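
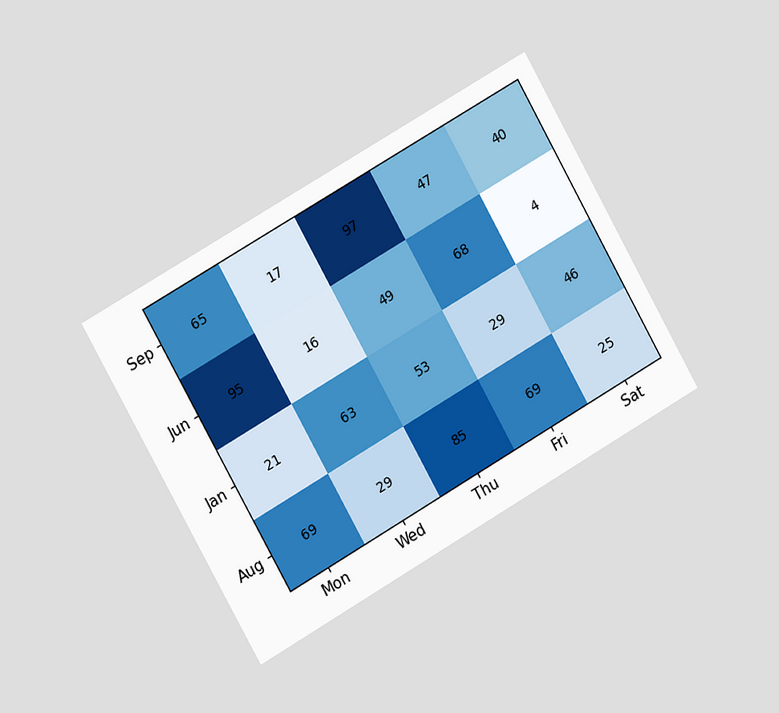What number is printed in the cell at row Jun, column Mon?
95

The chart is tilted about 30° counter-clockwise and viewed slightly from the left. The (Jun, Mon) cell reads 95.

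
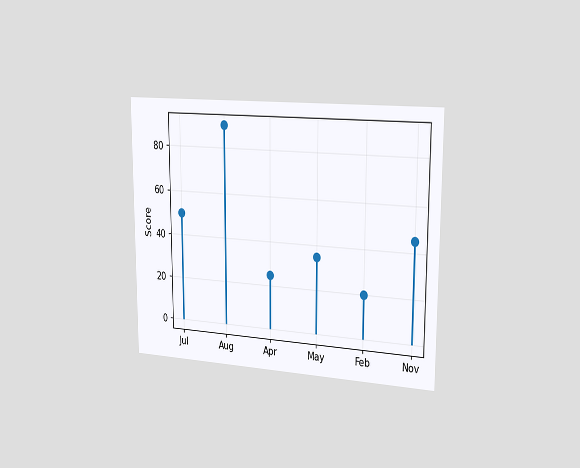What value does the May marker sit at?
The chart is viewed slightly from the right. The May marker sits at 35.

35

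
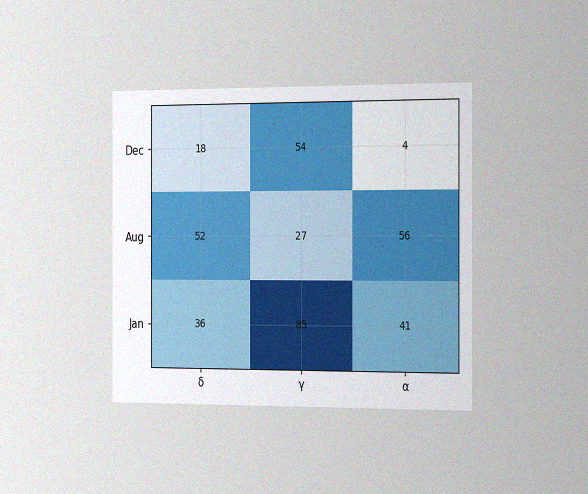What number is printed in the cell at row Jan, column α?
The chart is viewed slightly from the right, with some photo noise. The (Jan, α) cell reads 41.

41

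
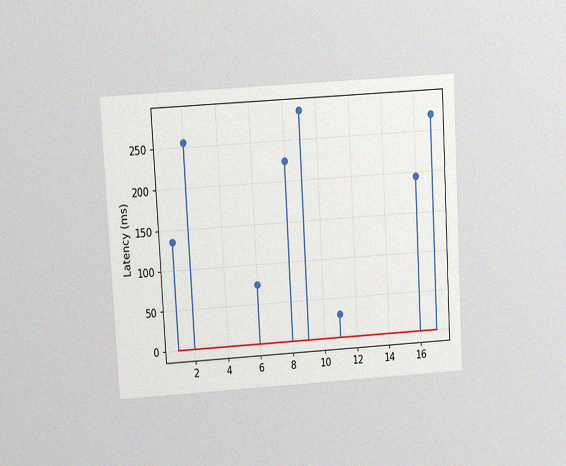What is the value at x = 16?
The chart is tilted about 3° counter-clockwise and viewed at a slight angle, with some photo noise. The stem at x=16 reaches 195ms.

195ms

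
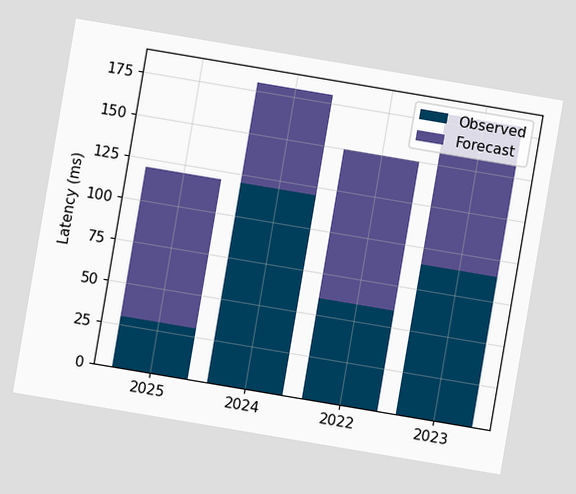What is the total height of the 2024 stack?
The chart is tilted about 10° clockwise. The 2024 stack's top reaches 180ms on the y-axis.

180ms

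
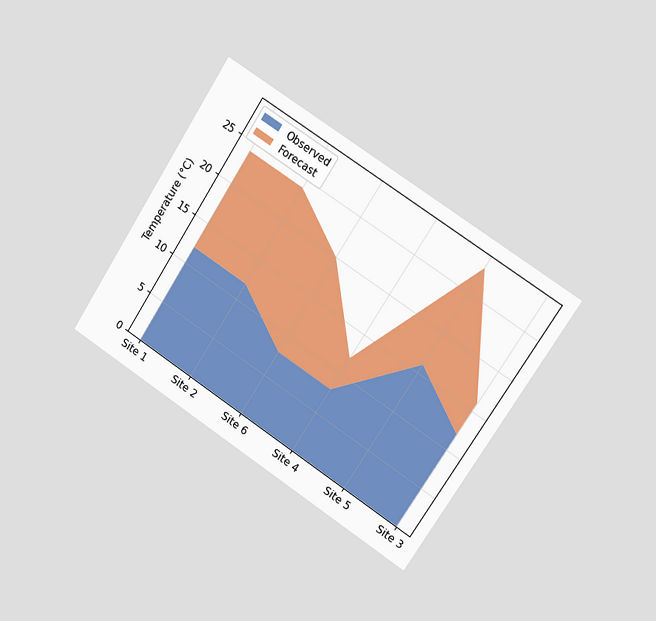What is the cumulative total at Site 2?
The chart is tilted about 33° clockwise and viewed slightly from the right. The stacked total at Site 2 reaches 24°C.

24°C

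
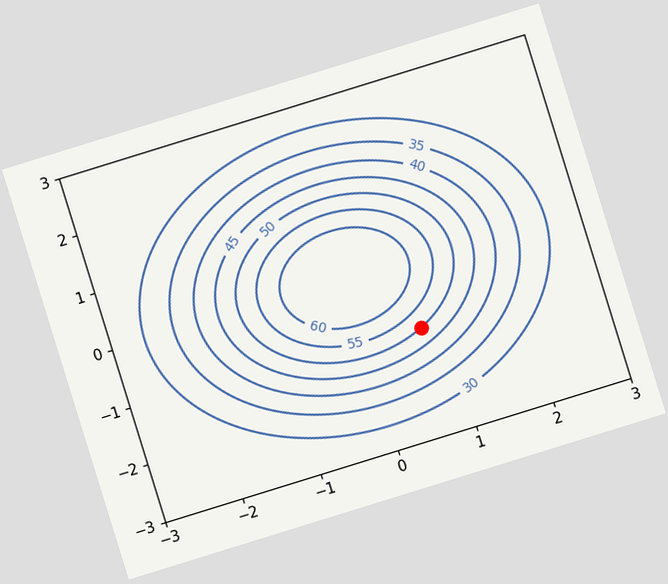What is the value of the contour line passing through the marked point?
The chart is tilted about 17° counter-clockwise. The marked point sits on the contour labelled 50.

50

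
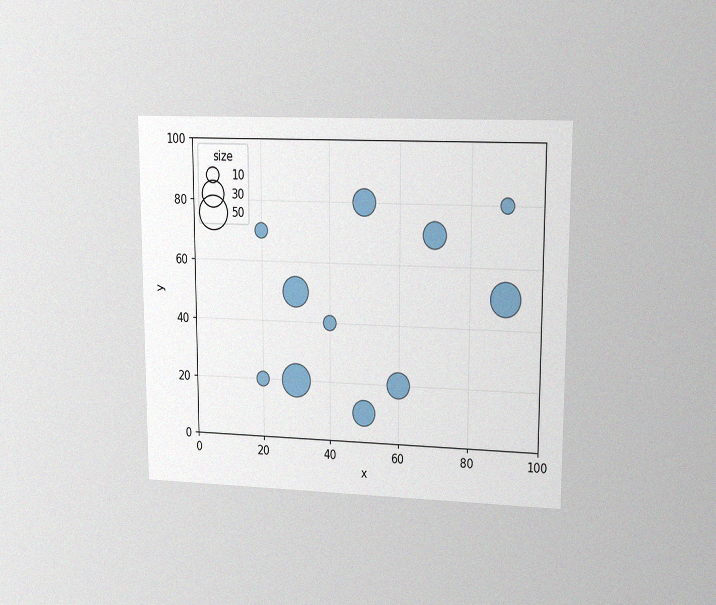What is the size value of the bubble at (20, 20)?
The chart is viewed at a slight angle, with some photo noise. Matching the bubble at (20, 20) against the size legend gives 10.

10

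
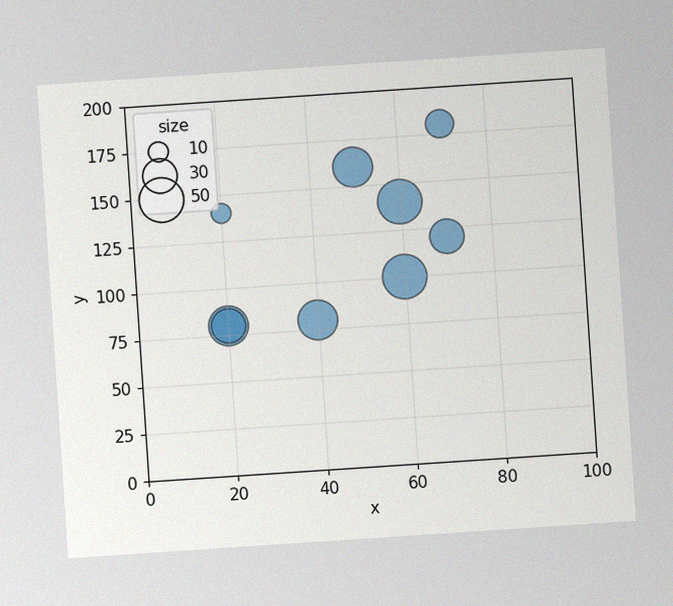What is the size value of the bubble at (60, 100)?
50

The chart is tilted about 4° counter-clockwise, with some photo noise. Matching the bubble at (60, 100) against the size legend gives 50.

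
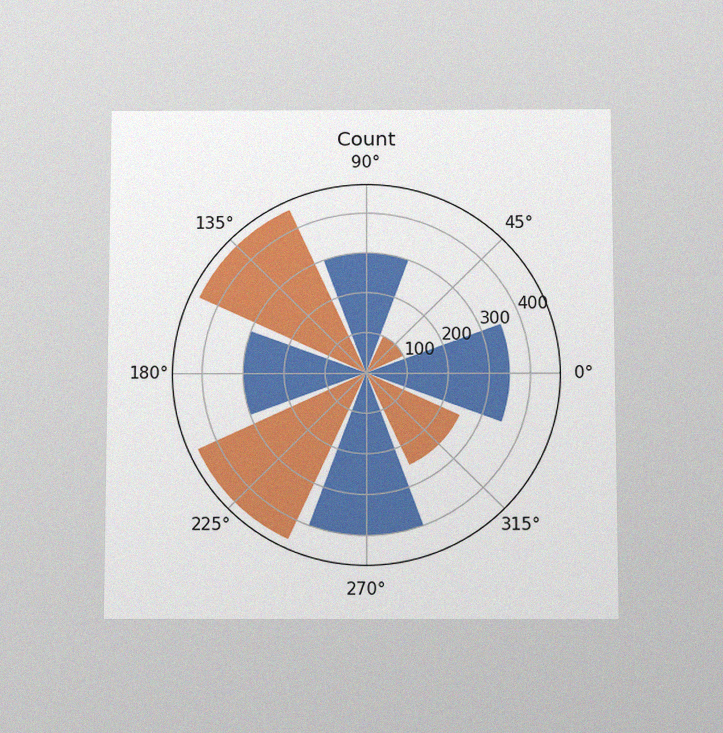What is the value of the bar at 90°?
300

The chart is viewed slightly from below, with some photo noise. The bar at 90° reaches 300 on the radial axis.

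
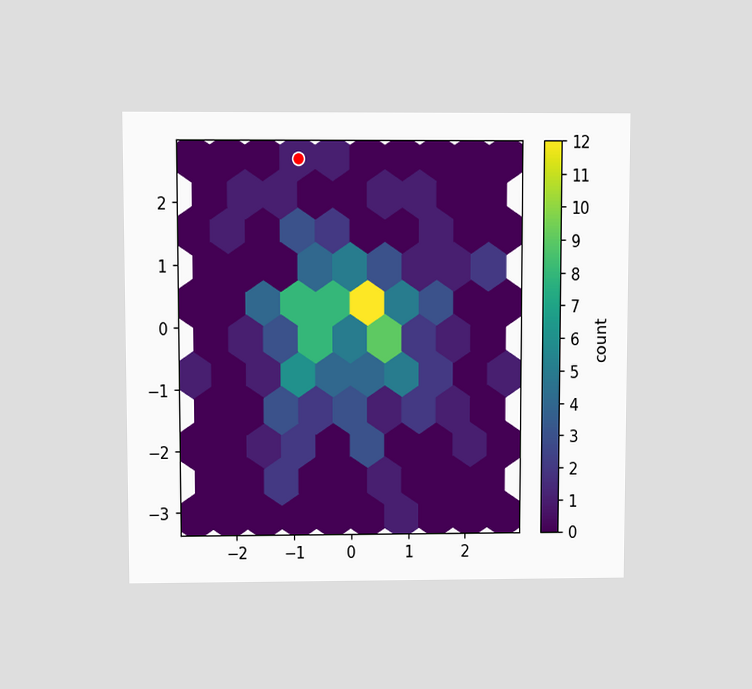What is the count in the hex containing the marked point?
1

The chart is viewed slightly from above. The marked hex reads 1 on the colorbar.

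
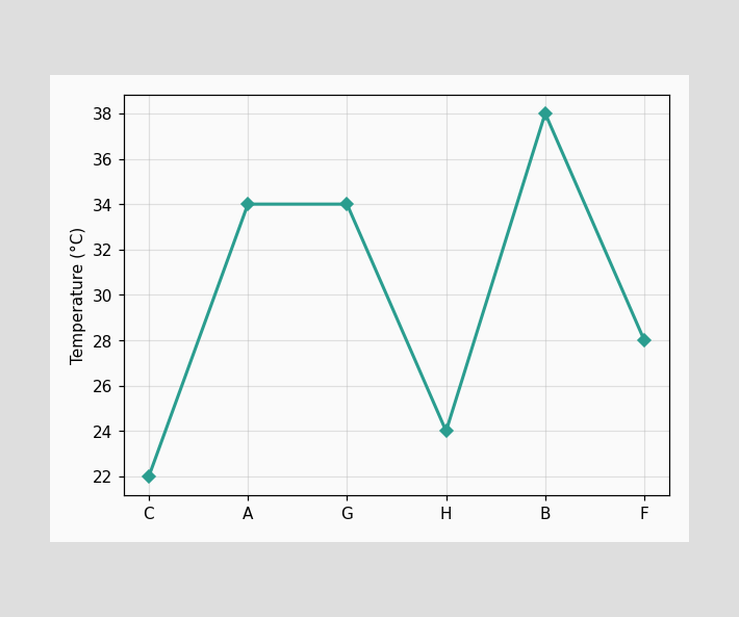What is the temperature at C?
22°C

At C, the line is at 22°C.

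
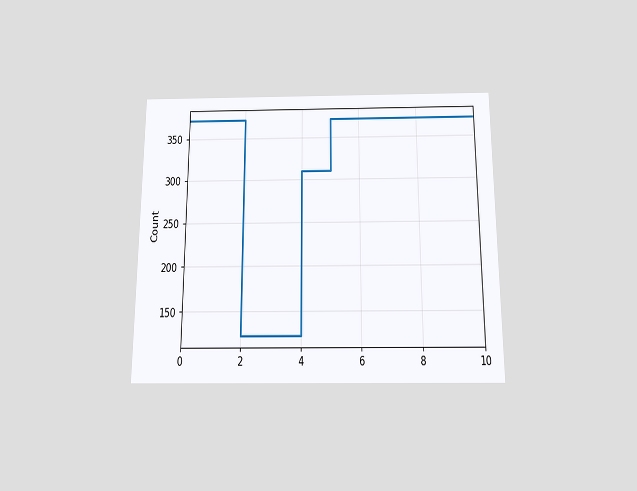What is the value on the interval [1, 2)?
The chart is viewed slightly from below. On [1, 2) the step sits at 372.

372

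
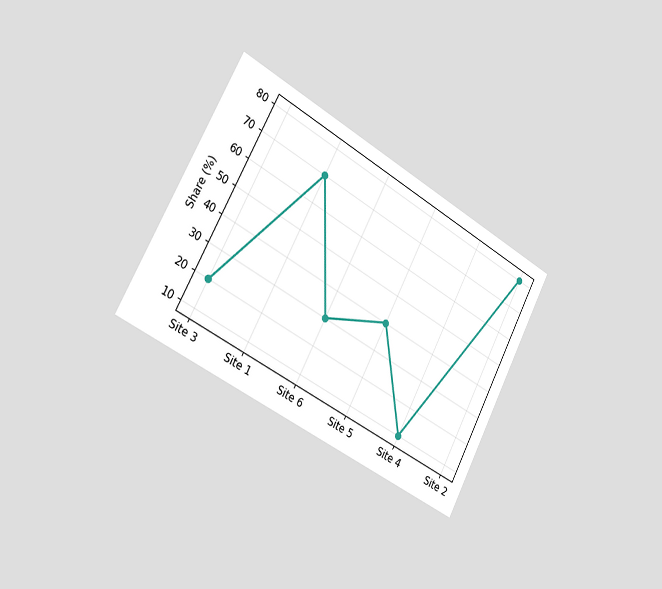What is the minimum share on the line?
The chart is tilted about 28° clockwise and viewed slightly from the left. The lowest point is at Site 4, and reading across to the y-axis gives 10%.

10%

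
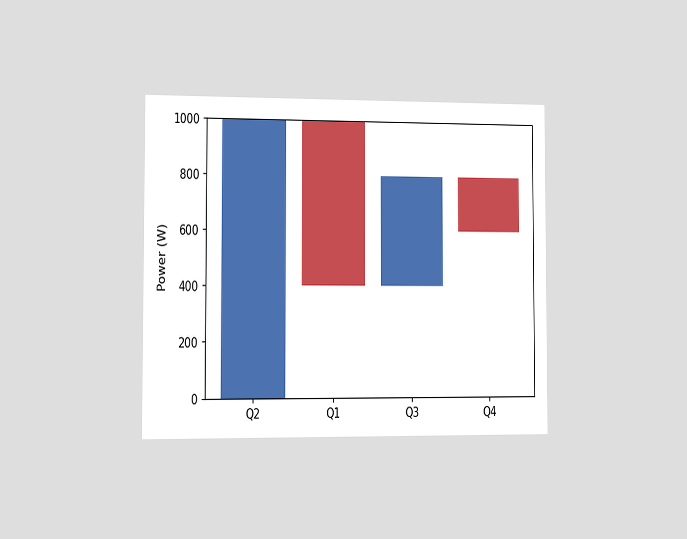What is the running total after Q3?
800W

The chart is viewed slightly from the left. After Q3 the running total reaches 800W.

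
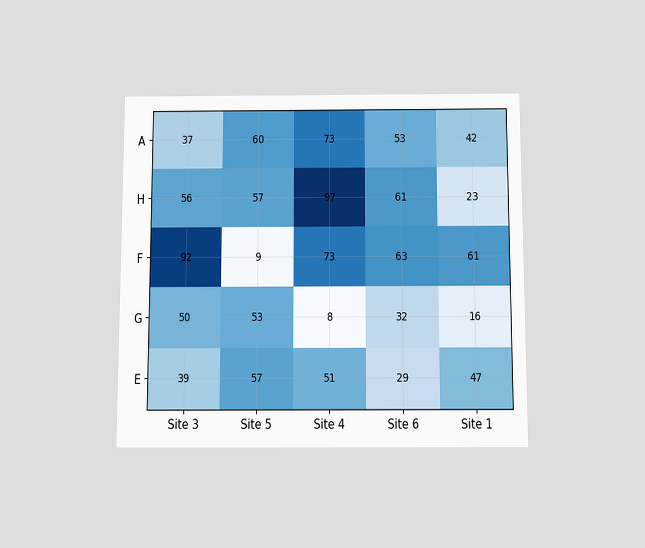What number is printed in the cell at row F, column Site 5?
The chart is viewed slightly from below. The (F, Site 5) cell reads 9.

9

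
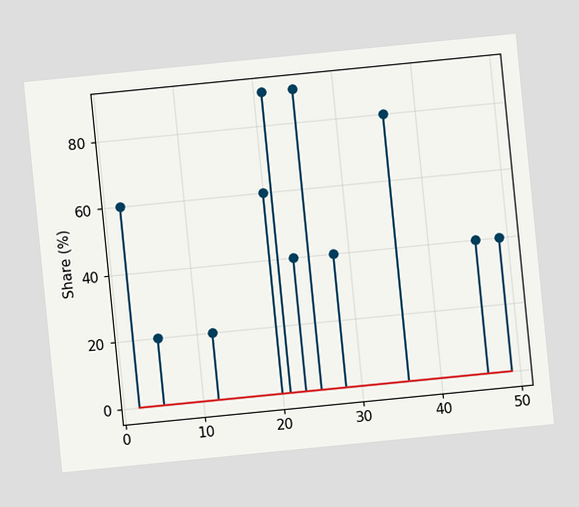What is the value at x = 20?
The chart is tilted about 6° counter-clockwise. The stem at x=20 reaches 60%.

60%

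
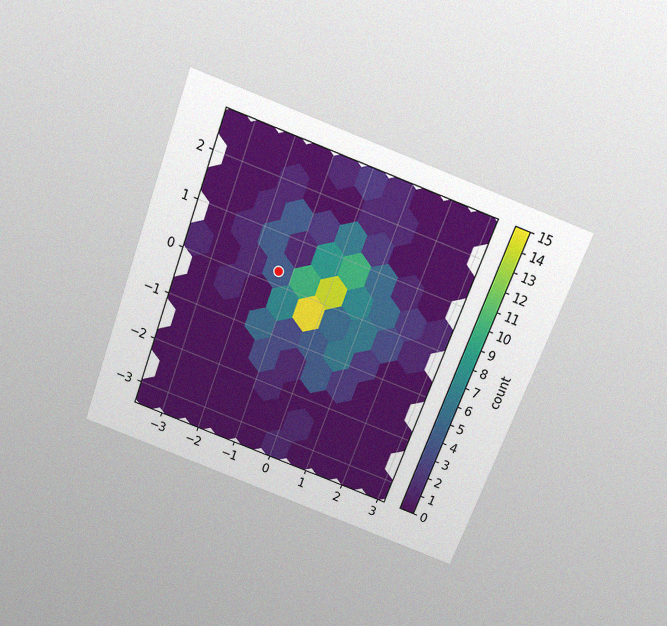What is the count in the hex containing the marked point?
4

The chart is tilted about 21° clockwise and viewed slightly from above, with some photo noise. The marked hex reads 4 on the colorbar.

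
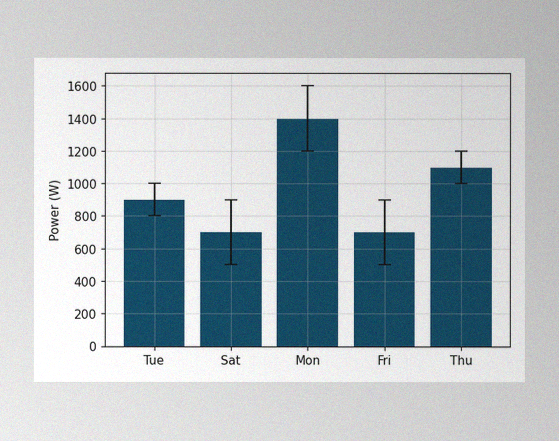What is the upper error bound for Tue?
1000W

The image has some photo noise and uneven lighting. The Tue bar's upper whisker reaches 1000W.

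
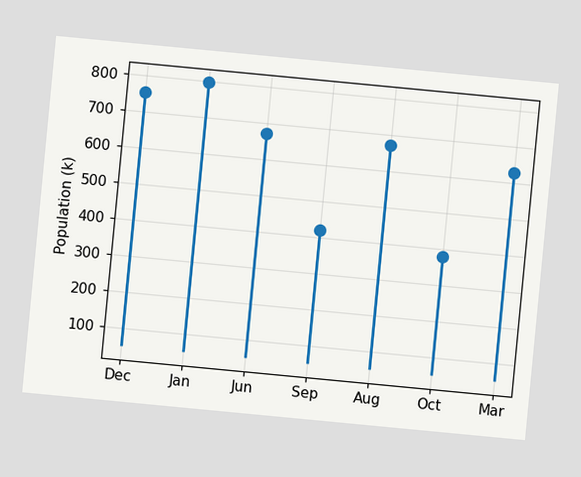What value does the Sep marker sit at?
The chart is tilted about 5° clockwise. The Sep marker sits at 420k.

420k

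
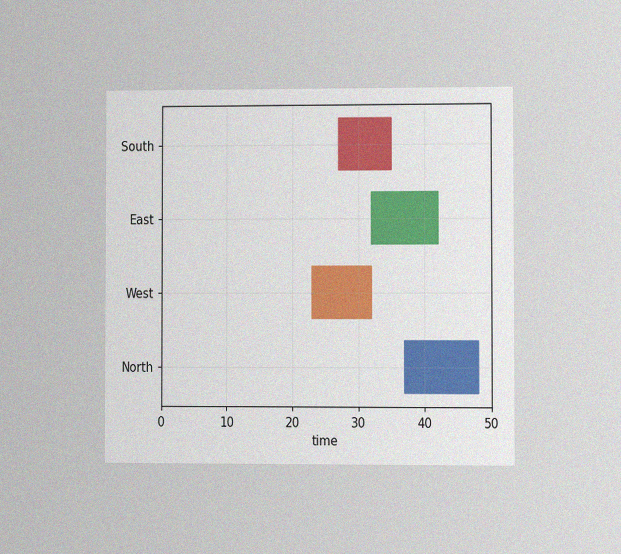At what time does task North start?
37

The chart is viewed at a slight angle, with some photo noise. The North bar begins at t=37.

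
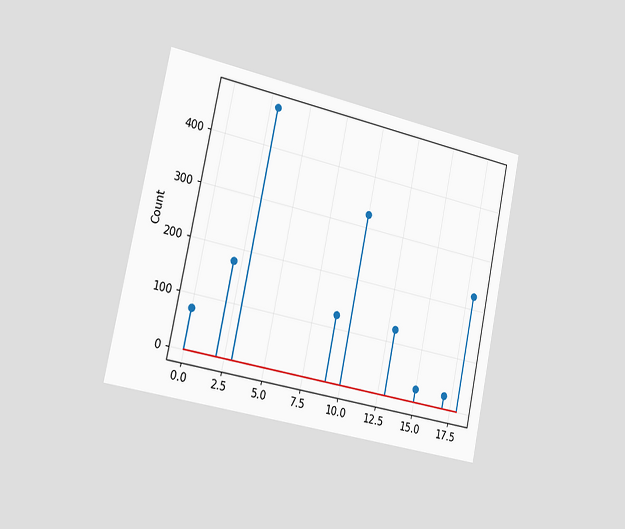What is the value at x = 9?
125

The chart is tilted about 12° clockwise and viewed slightly from the left. The stem at x=9 reaches 125.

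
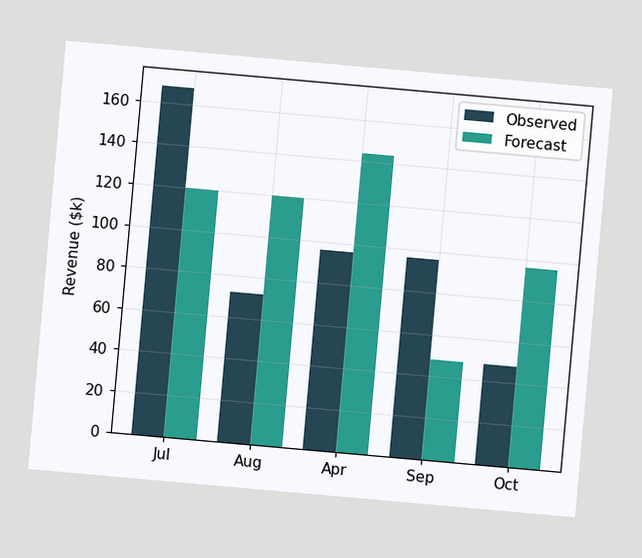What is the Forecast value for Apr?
The chart is tilted about 5° clockwise. The Forecast bar at Apr reaches $144k on the y-axis.

$144k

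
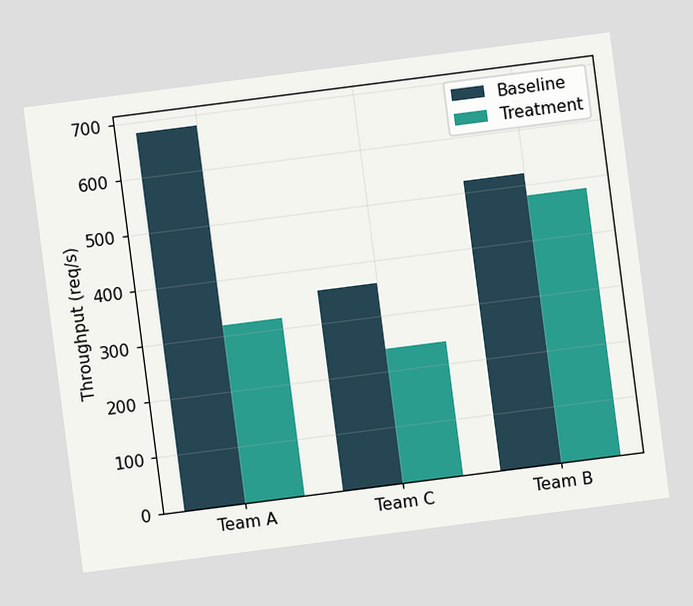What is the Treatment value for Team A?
The chart is tilted about 7° counter-clockwise. The Treatment bar at Team A reaches 320req/s on the y-axis.

320req/s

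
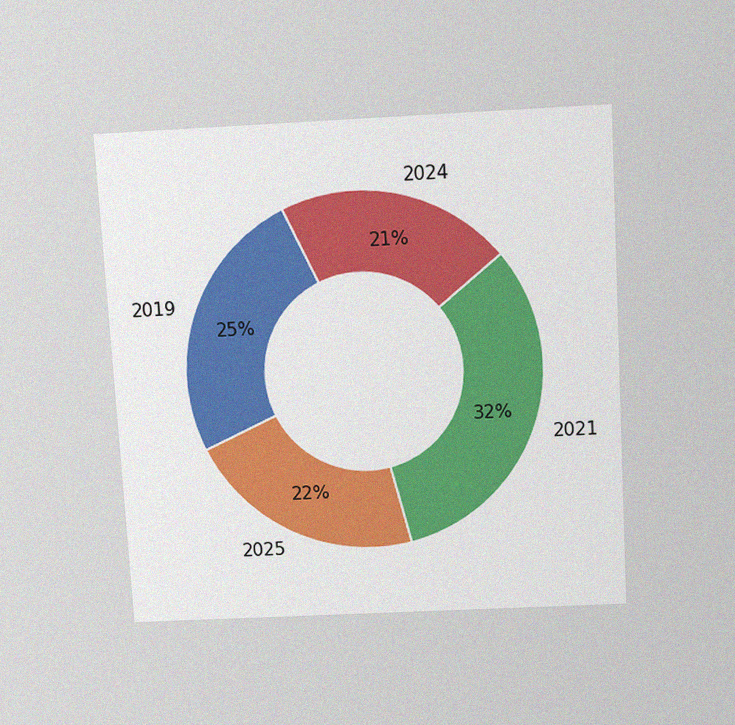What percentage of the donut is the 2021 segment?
The chart is tilted about 3° counter-clockwise and viewed slightly from above, with some photo noise. The 2021 segment takes up 32% of the ring.

32%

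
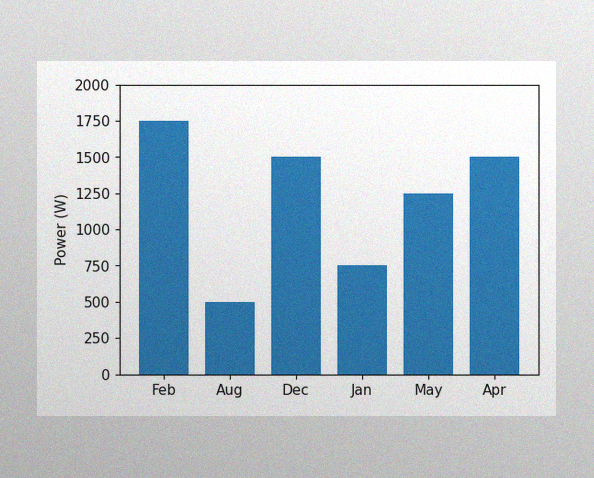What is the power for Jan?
750W

The image has some photo noise and uneven lighting. Reading along the chart's y-axis, the Jan bar reaches 750W.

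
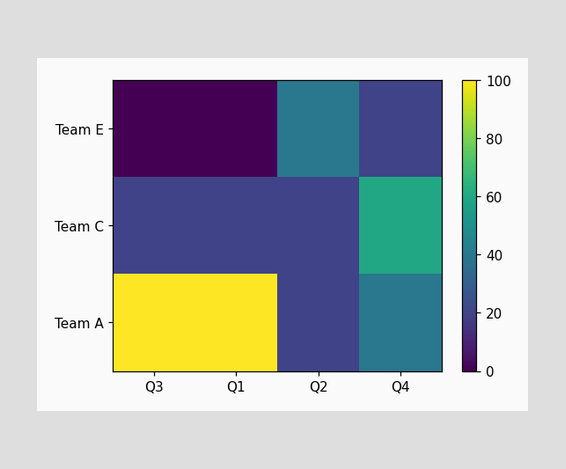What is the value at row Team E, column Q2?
40

Matching cell (Team E, Q2) against the colorbar gives 40.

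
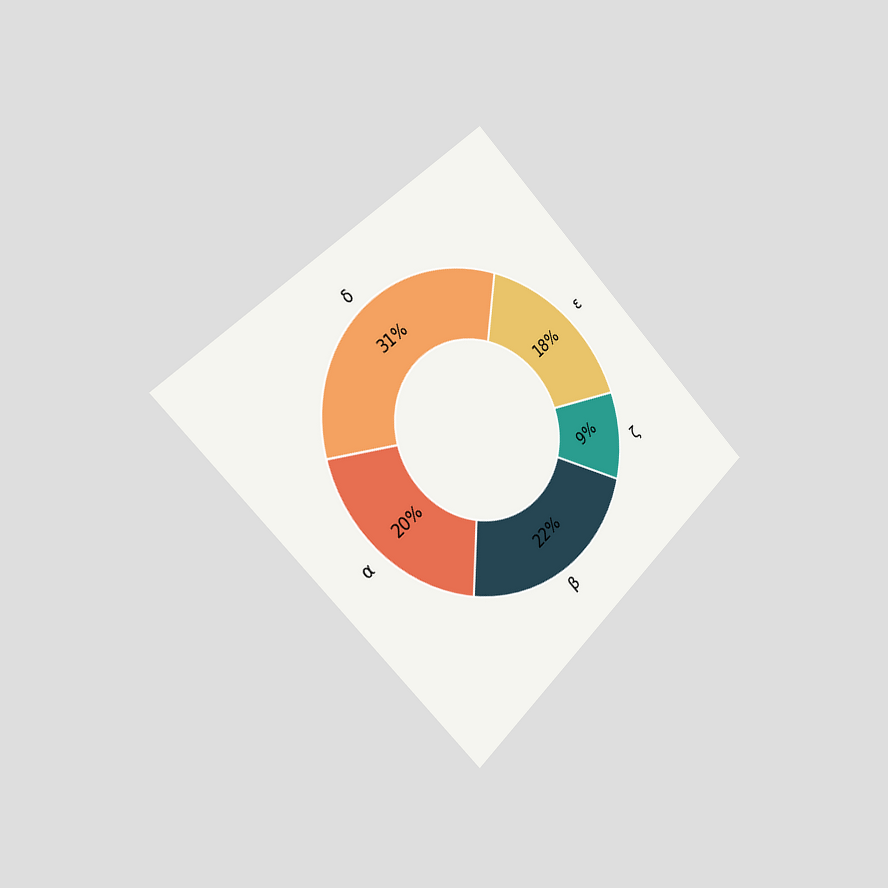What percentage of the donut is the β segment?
22%

The chart is tilted about 45° counter-clockwise and viewed slightly from the left. The β segment takes up 22% of the ring.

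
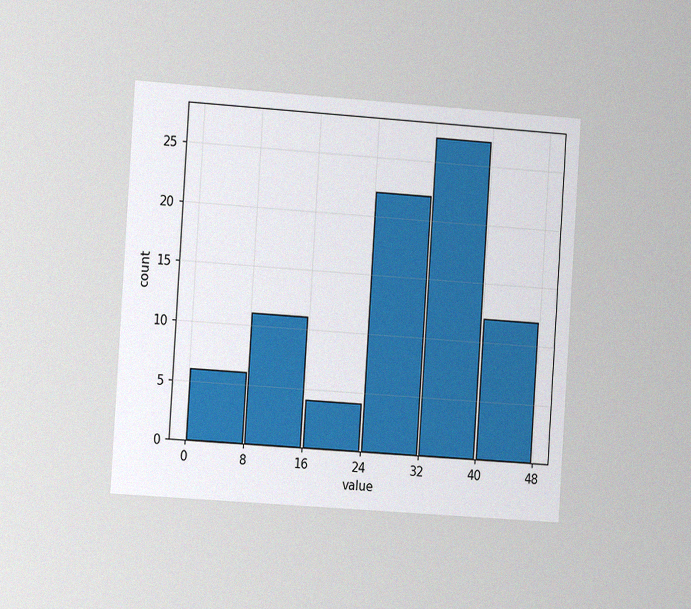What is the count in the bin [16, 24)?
The chart is tilted about 4° clockwise and viewed slightly from the left, with some photo noise. The [16, 24) bin has height 4.

4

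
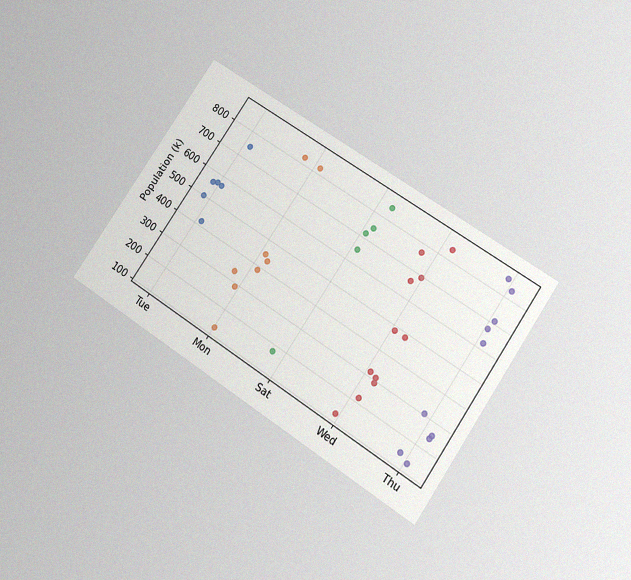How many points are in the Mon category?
The chart is tilted about 34° clockwise and viewed slightly from below, with some photo noise. Counting the markers in the Mon column gives 8.

8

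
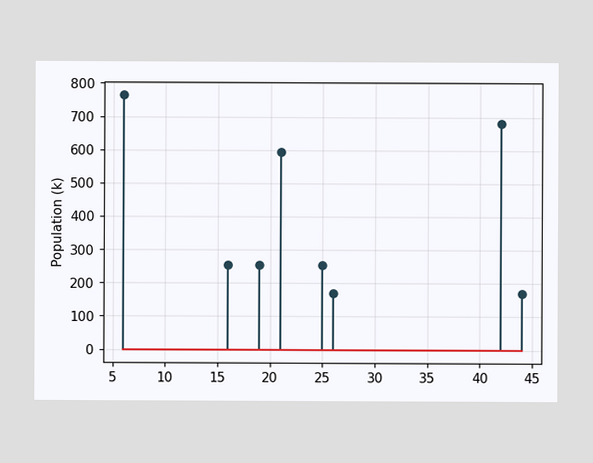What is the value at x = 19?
255k

The stem at x=19 reaches 255k.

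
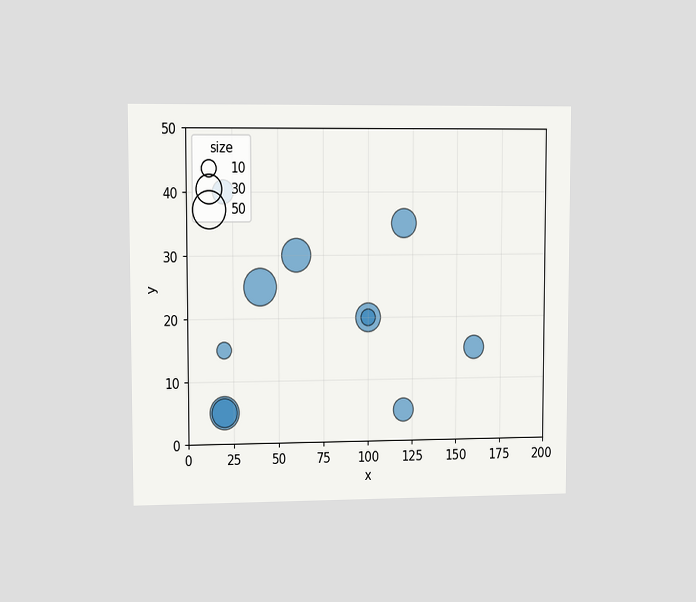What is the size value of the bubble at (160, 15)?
20

The chart is viewed at a slight angle. Matching the bubble at (160, 15) against the size legend gives 20.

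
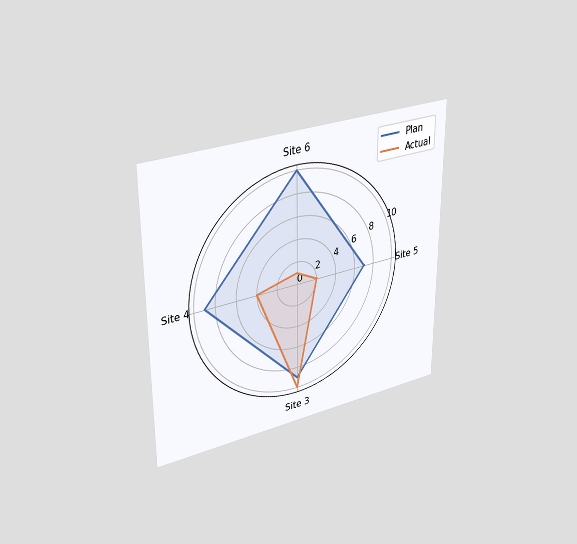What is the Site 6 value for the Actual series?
The chart is viewed at a slight angle. On the Site 6 axis, Actual reaches 1.

1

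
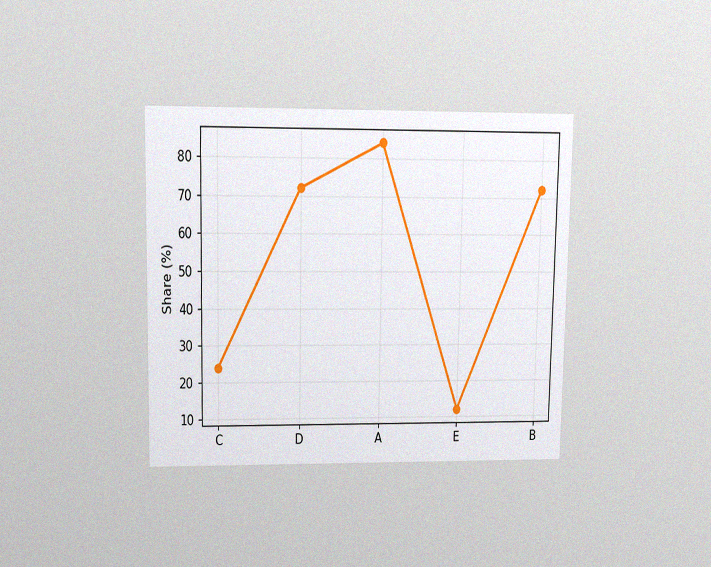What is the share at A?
The chart is viewed at a slight angle, with some photo noise. At A, the line is at 84%.

84%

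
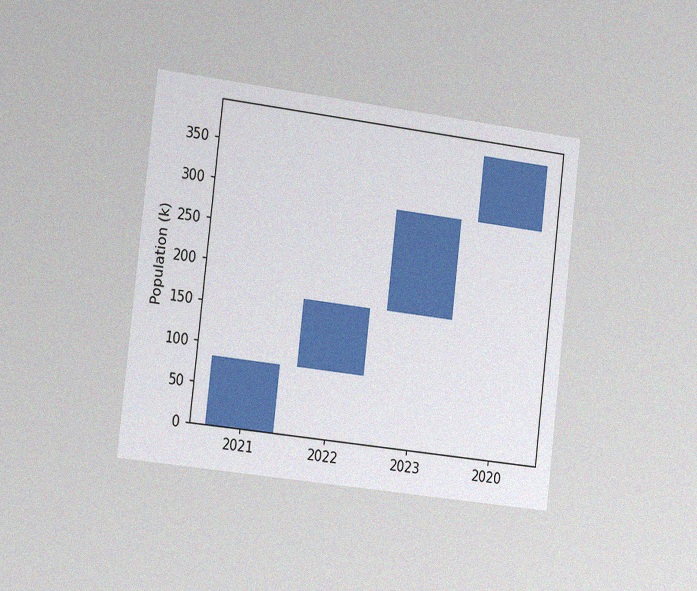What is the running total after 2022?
The chart is tilted about 7° clockwise and viewed slightly from the left, with some photo noise. After 2022 the running total reaches 168k.

168k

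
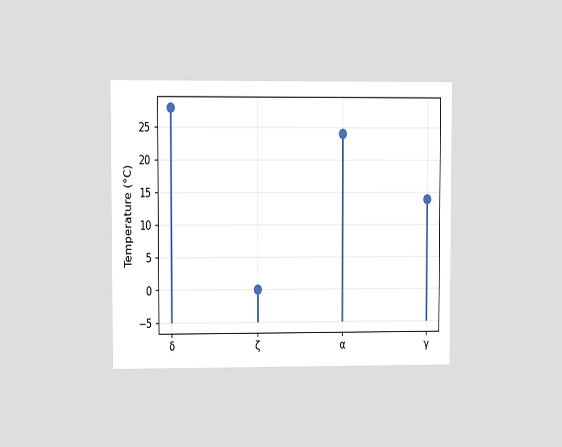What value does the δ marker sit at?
The chart is viewed at a slight angle. The δ marker sits at 28°C.

28°C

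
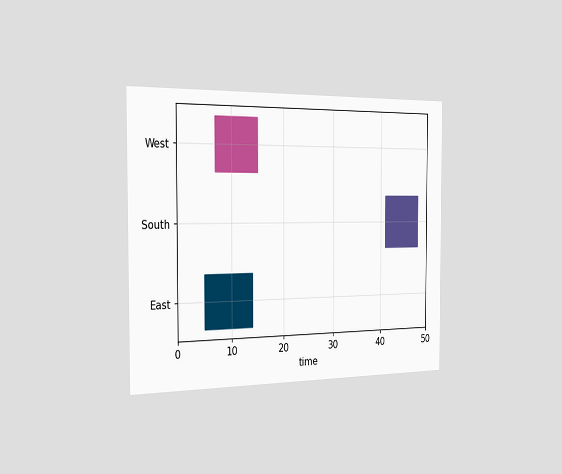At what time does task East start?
The chart is viewed slightly from the left. The East bar begins at t=5.

5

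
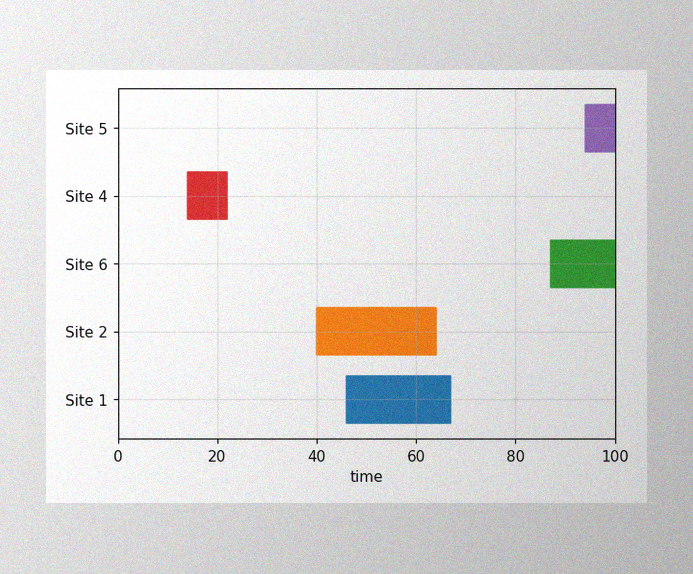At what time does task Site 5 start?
The image has some photo noise and uneven lighting. The Site 5 bar begins at t=94.

94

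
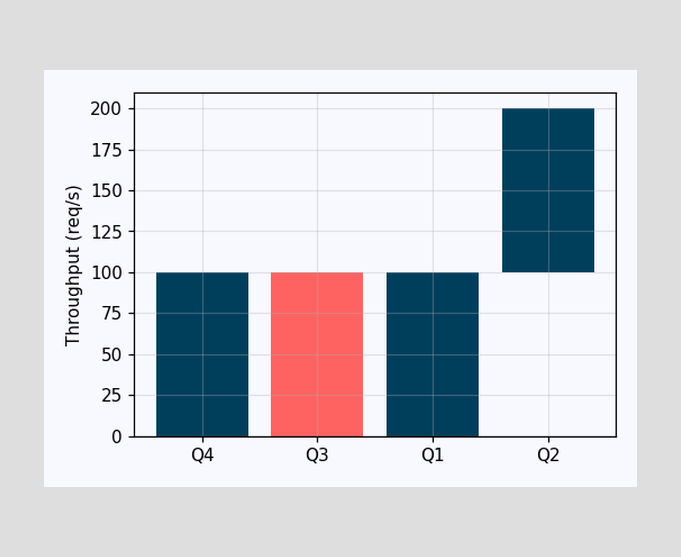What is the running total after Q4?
100req/s

After Q4 the running total reaches 100req/s.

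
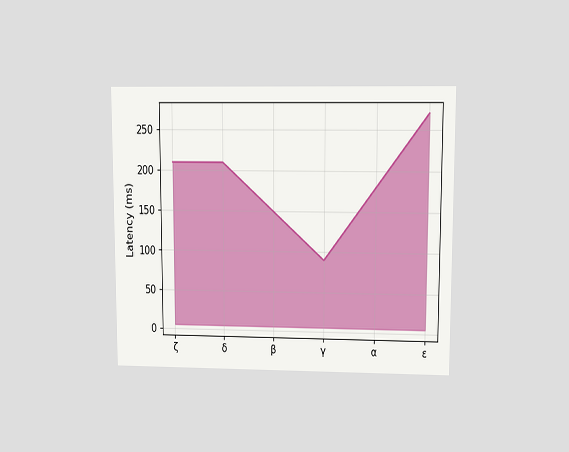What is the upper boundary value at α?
The chart is viewed at a slight angle. At α the upper boundary is at 180ms.

180ms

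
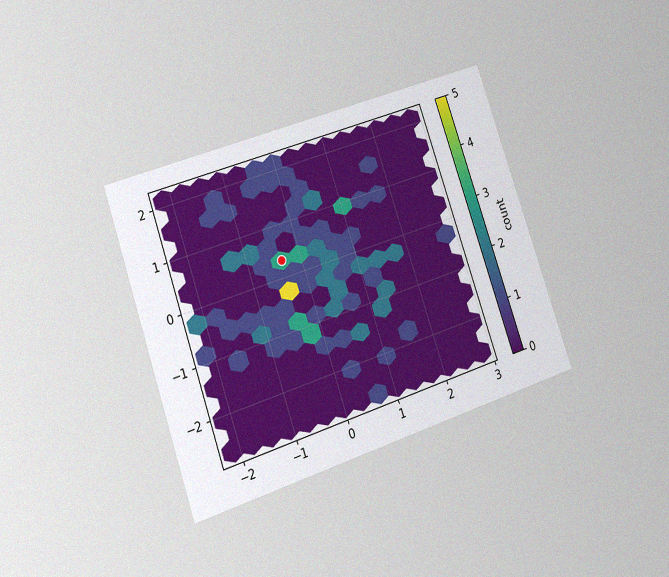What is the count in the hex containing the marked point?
The chart is tilted about 19° counter-clockwise and viewed at a slight angle, with some photo noise. The marked hex reads 3 on the colorbar.

3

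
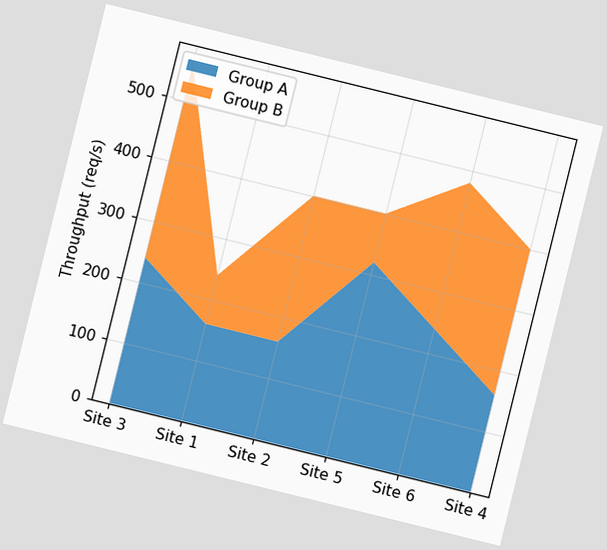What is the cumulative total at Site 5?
The chart is tilted about 14° clockwise. The stacked total at Site 5 reaches 400req/s.

400req/s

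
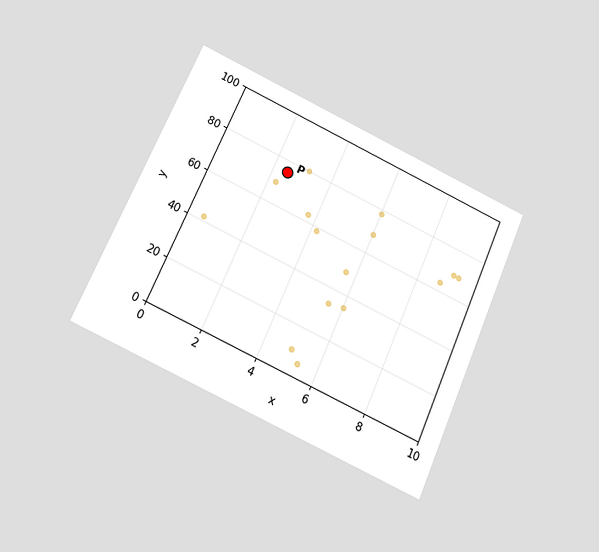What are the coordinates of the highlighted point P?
The chart is tilted about 24° clockwise and viewed slightly from below. Following the gridlines from P to each axis, P sits at (2.5, 75).

(2.5, 75)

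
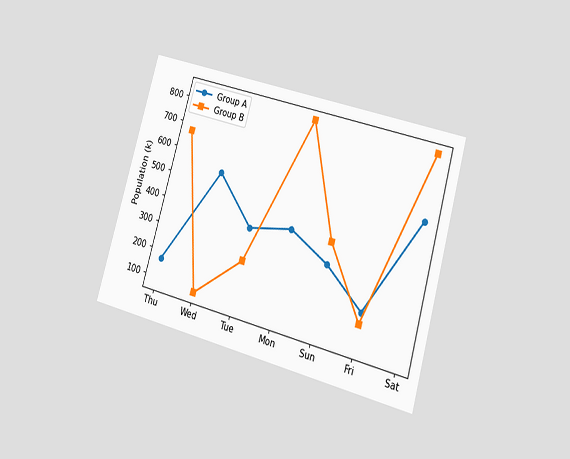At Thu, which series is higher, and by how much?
The chart is tilted about 16° clockwise and viewed at a slight angle. At Thu, Group B sits above the other line by 504k.

Group B, by 504k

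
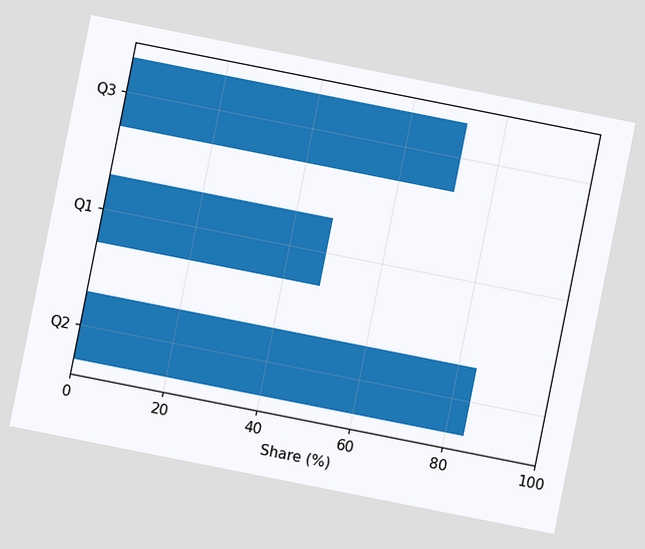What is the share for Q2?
The chart is tilted about 11° clockwise. Reading along the chart's x-axis, the Q2 bar reaches 84%.

84%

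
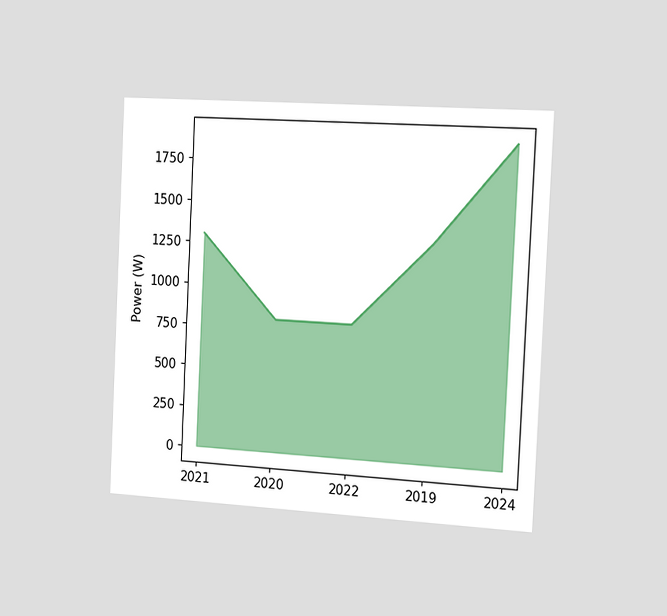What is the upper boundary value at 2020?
The chart is tilted about 3° clockwise and viewed slightly from the right. At 2020 the upper boundary is at 800W.

800W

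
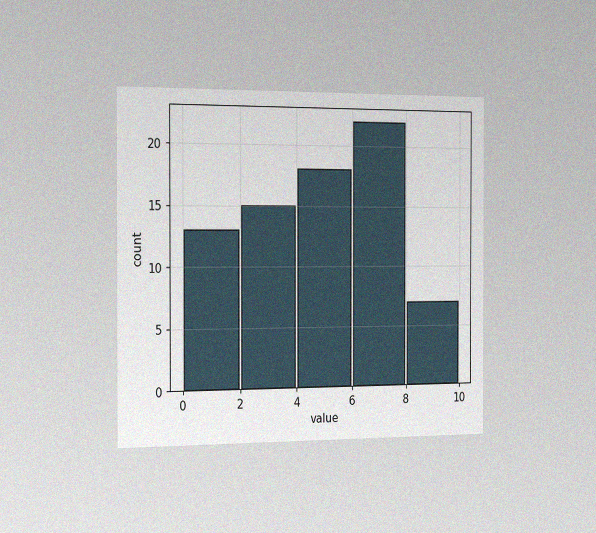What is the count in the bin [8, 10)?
7

The chart is viewed slightly from the left, with some photo noise. The [8, 10) bin has height 7.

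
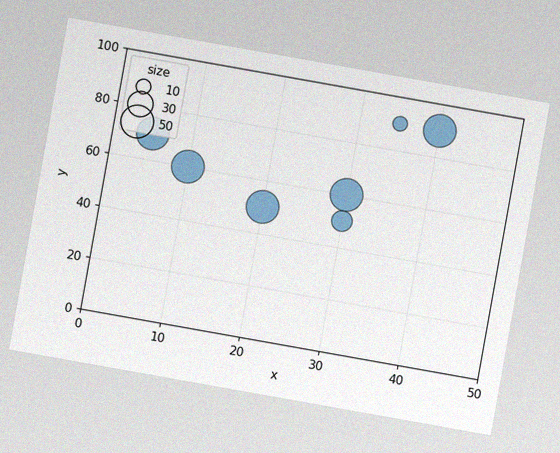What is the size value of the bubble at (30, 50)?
20

The chart is tilted about 10° clockwise, with some photo noise. Matching the bubble at (30, 50) against the size legend gives 20.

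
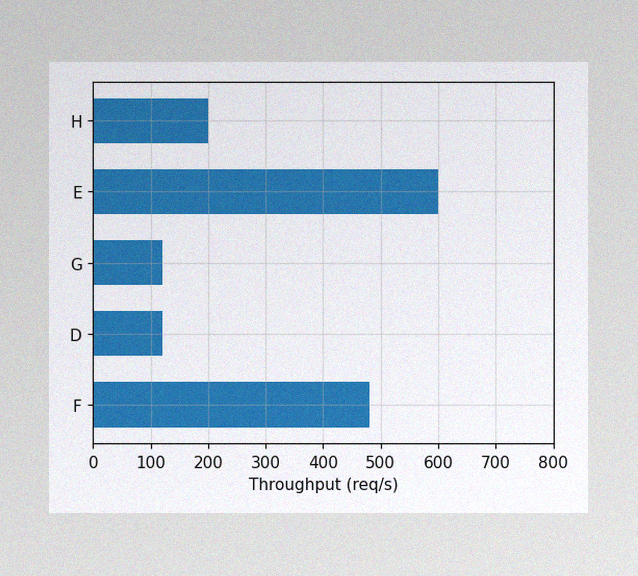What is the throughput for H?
200req/s

The image has some photo noise and uneven lighting. Reading along the chart's x-axis, the H bar reaches 200req/s.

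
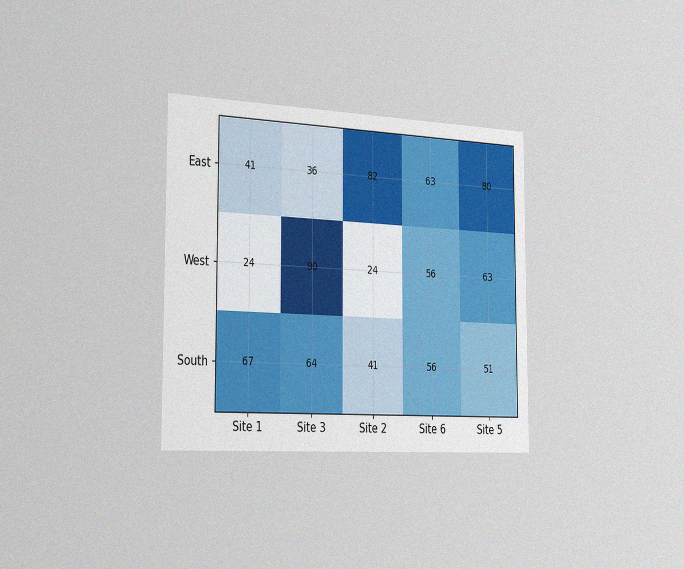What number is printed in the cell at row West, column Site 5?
The chart is viewed slightly from the left, with some photo noise. The (West, Site 5) cell reads 63.

63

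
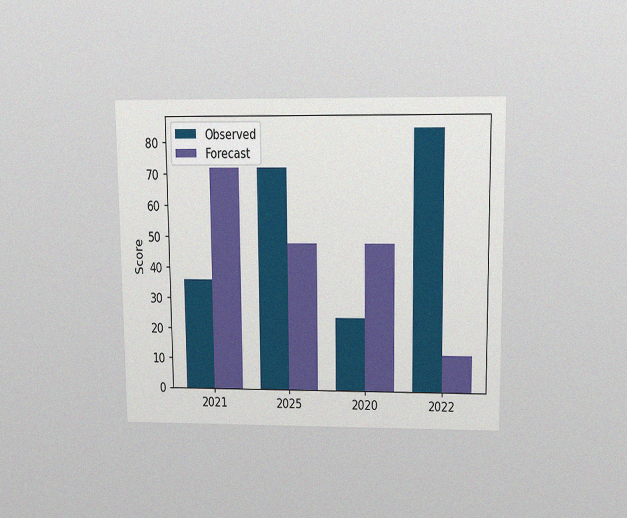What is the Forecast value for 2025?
The chart is viewed slightly from above, with some photo noise. The Forecast bar at 2025 reaches 48 on the y-axis.

48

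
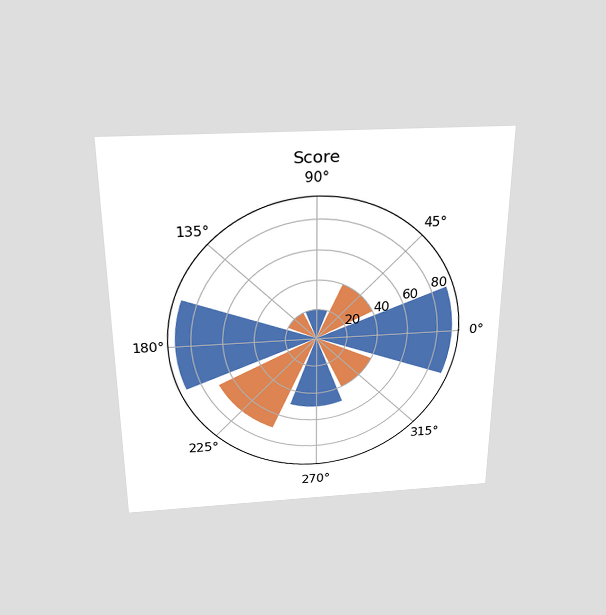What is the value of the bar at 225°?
The chart is viewed slightly from above. The bar at 225° reaches 70 on the radial axis.

70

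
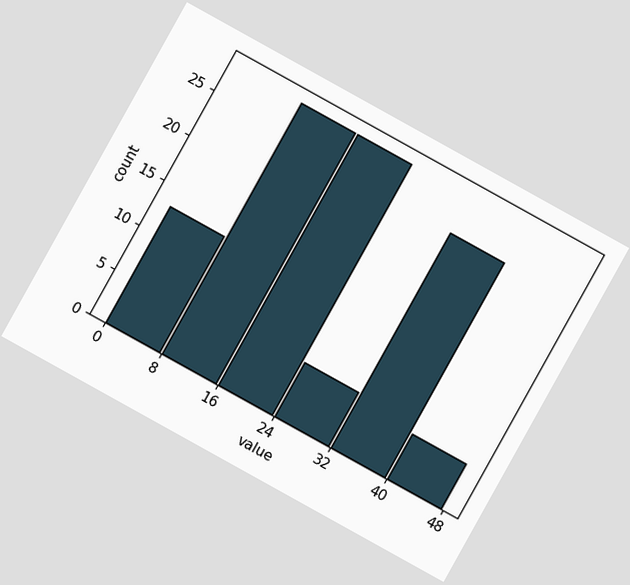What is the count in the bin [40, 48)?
5

The chart is tilted about 29° clockwise. The [40, 48) bin has height 5.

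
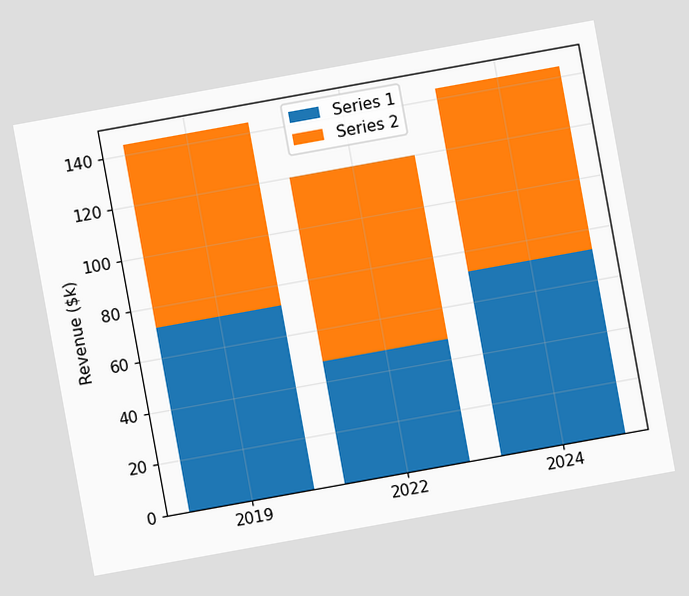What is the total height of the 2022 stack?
The chart is tilted about 10° counter-clockwise. The 2022 stack's top reaches $120k on the y-axis.

$120k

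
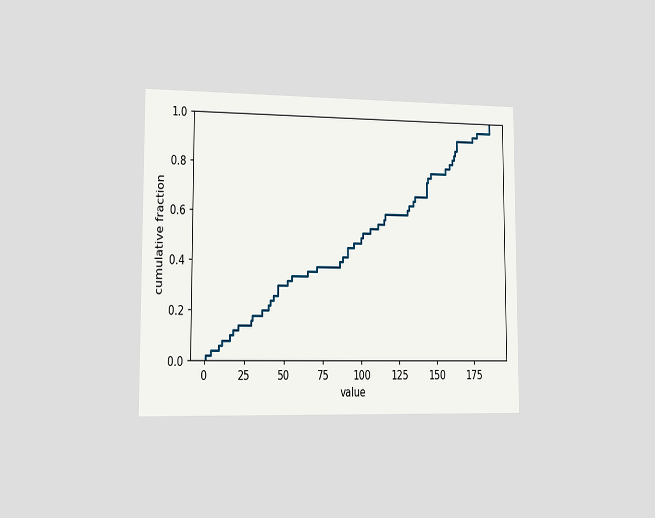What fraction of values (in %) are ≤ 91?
46%

The chart is viewed slightly from the left. At x=91 the ECDF step is at 46%.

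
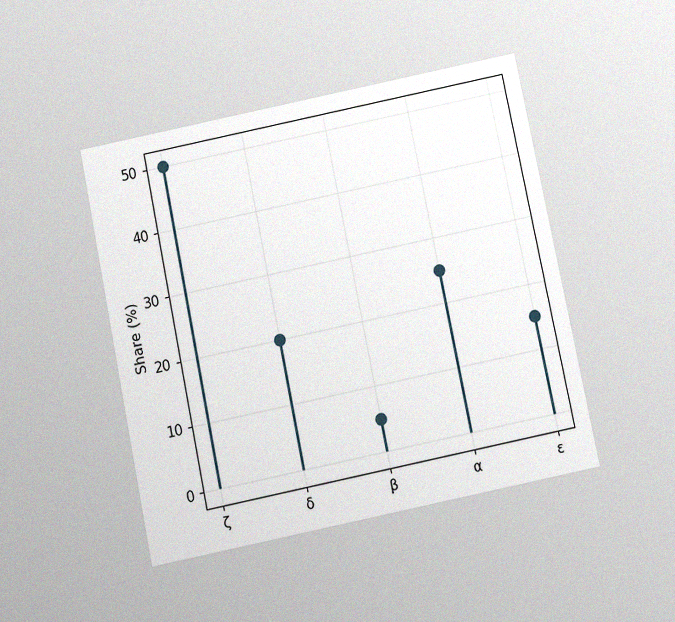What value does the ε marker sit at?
15%

The chart is tilted about 12° counter-clockwise and viewed at a slight angle, with some photo noise. The ε marker sits at 15%.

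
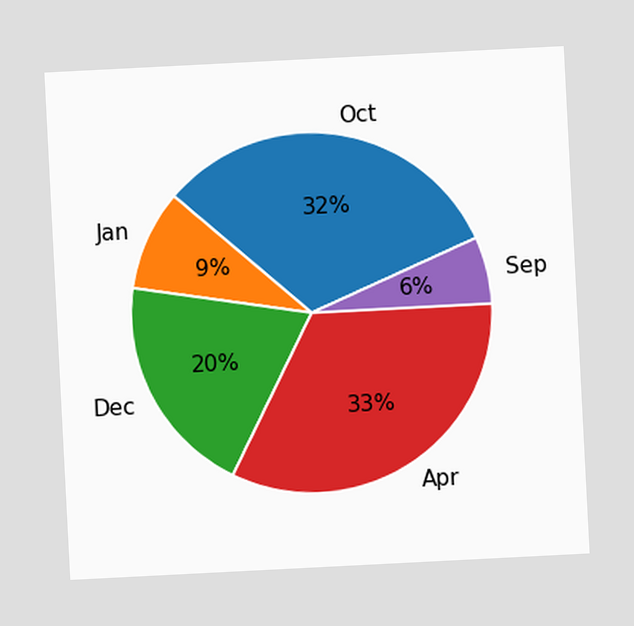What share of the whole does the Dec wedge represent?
The chart is tilted about 3° counter-clockwise. The Dec slice takes up 20% of the pie.

20%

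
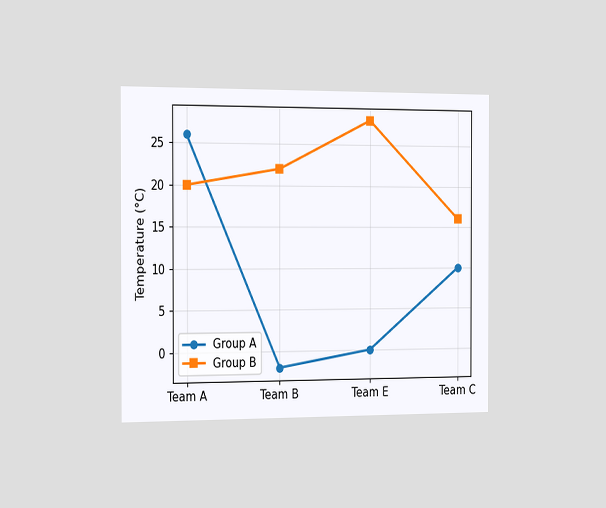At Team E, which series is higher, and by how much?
Group B, by 28°C

The chart is viewed slightly from the left. At Team E, Group B sits above the other line by 28°C.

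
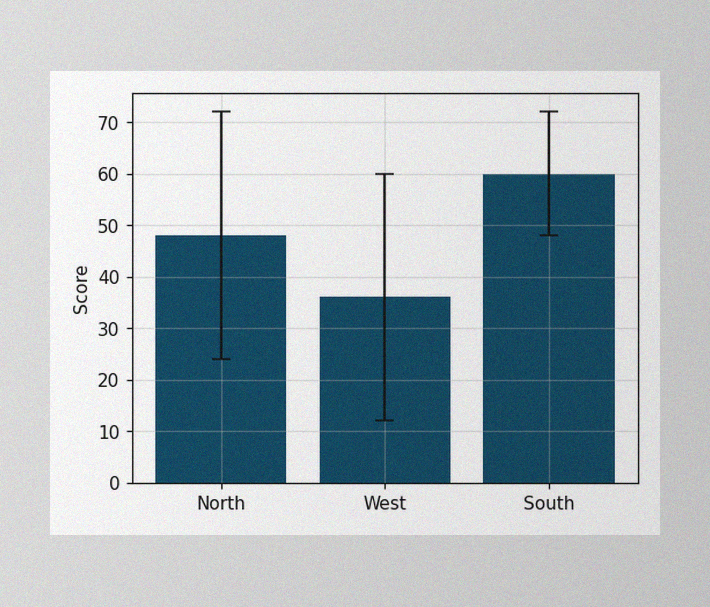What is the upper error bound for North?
The image has some photo noise and uneven lighting. The North bar's upper whisker reaches 72.

72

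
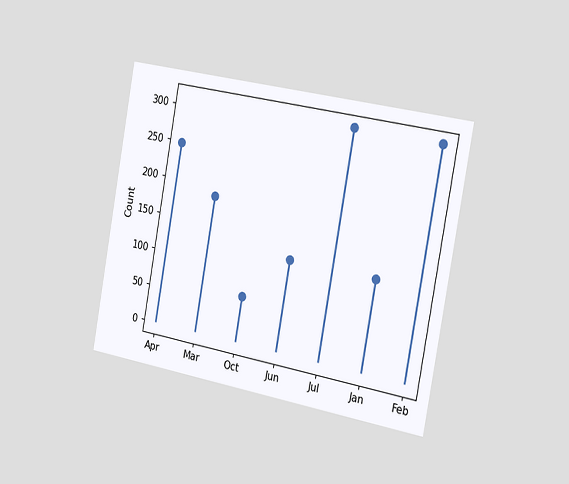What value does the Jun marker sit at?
124

The chart is tilted about 10° clockwise and viewed slightly from the right. The Jun marker sits at 124.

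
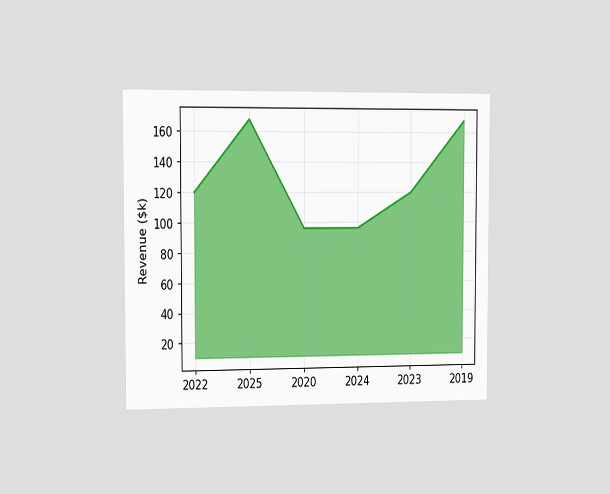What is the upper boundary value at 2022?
$120k

The chart is viewed slightly from the left. At 2022 the upper boundary is at $120k.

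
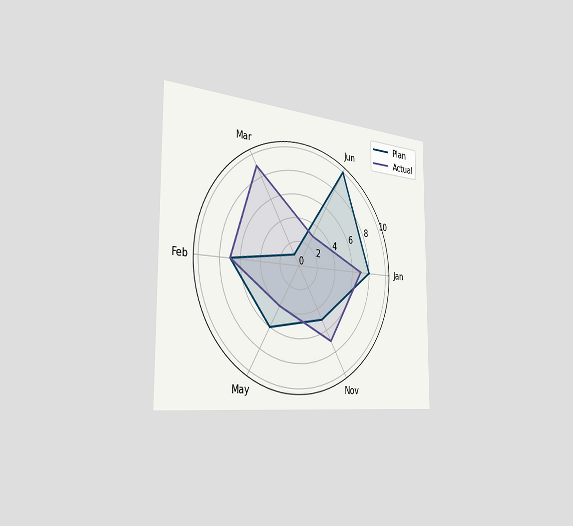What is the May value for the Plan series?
6

The chart is viewed slightly from the left. On the May axis, Plan reaches 6.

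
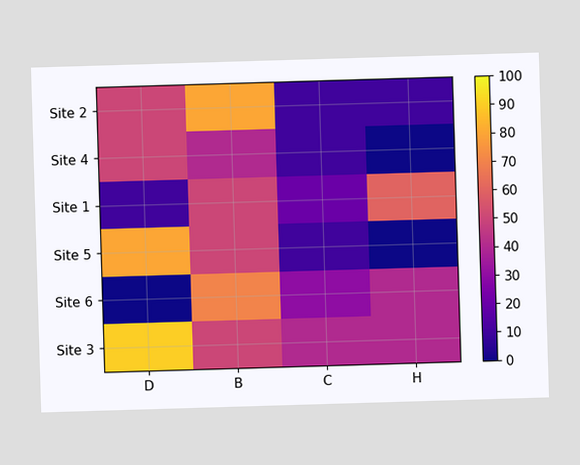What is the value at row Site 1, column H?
Matching cell (Site 1, H) against the colorbar gives 60.

60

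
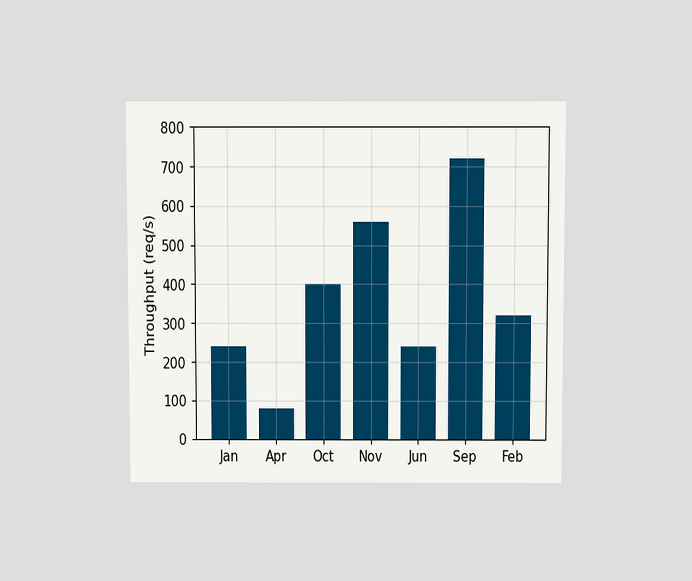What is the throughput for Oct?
400req/s

The chart is viewed slightly from above. Reading along the chart's y-axis, the Oct bar reaches 400req/s.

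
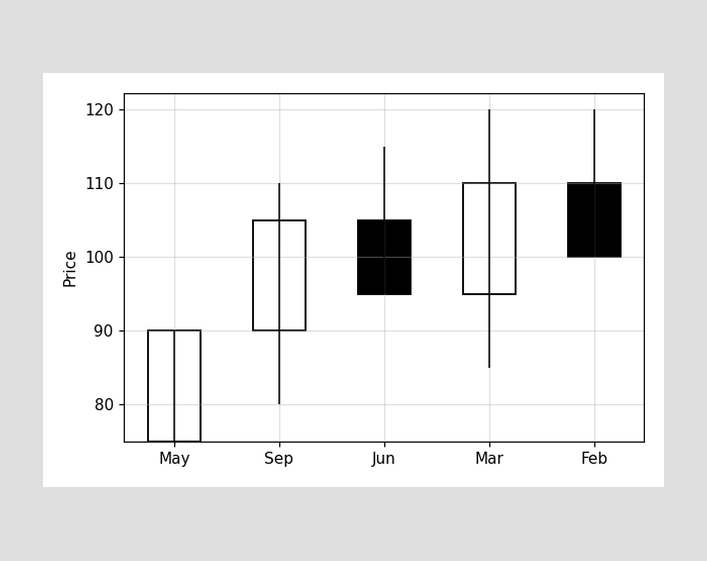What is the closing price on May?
The May candle closes at 90.

90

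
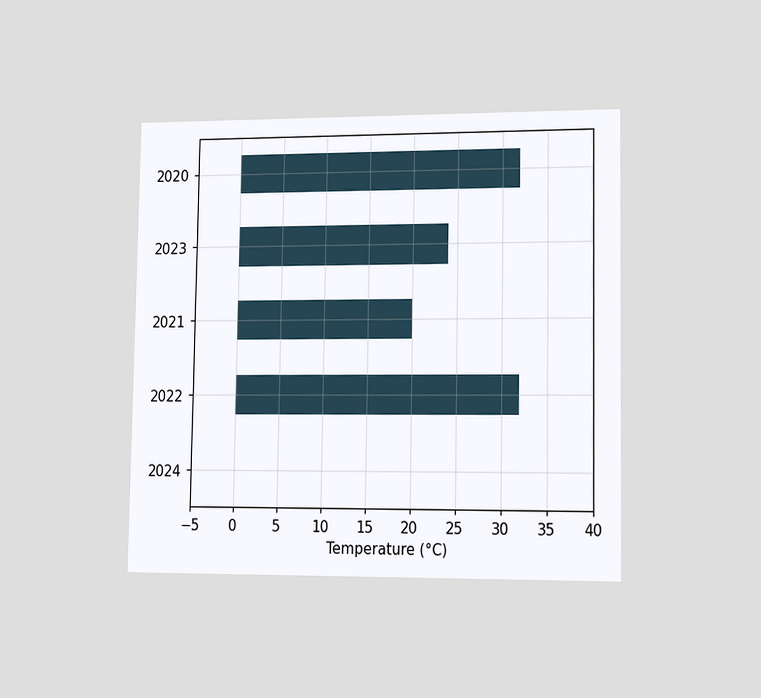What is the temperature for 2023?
The chart is viewed slightly from the right. Reading along the chart's x-axis, the 2023 bar reaches 24°C.

24°C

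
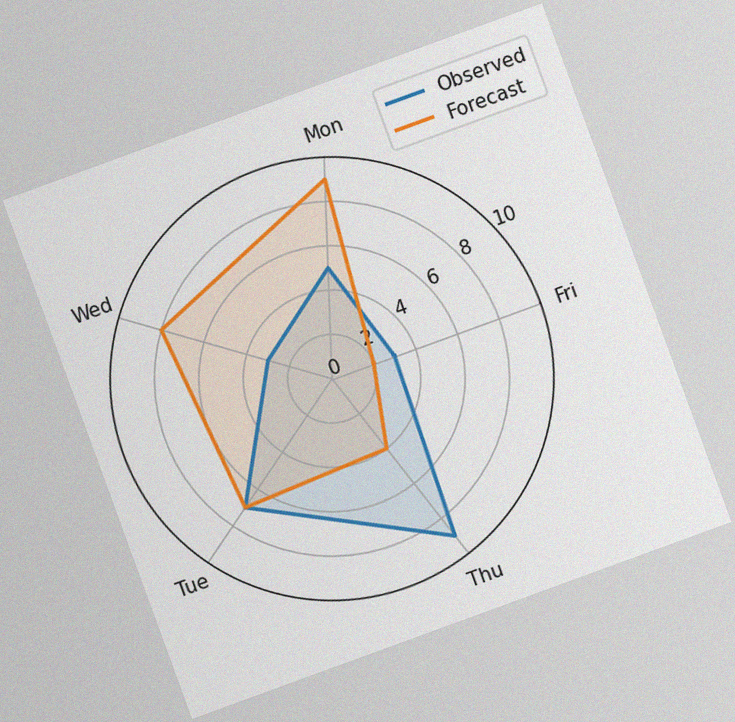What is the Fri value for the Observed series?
3

The chart is tilted about 20° counter-clockwise, with some photo noise. On the Fri axis, Observed reaches 3.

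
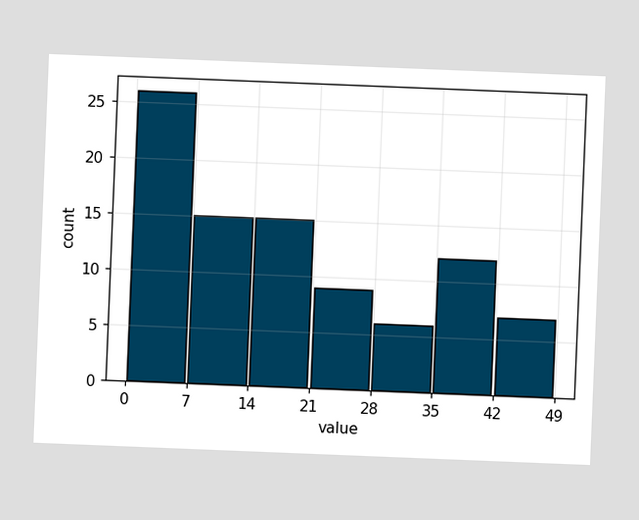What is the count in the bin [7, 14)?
15

The chart is tilted about 2° clockwise. The [7, 14) bin has height 15.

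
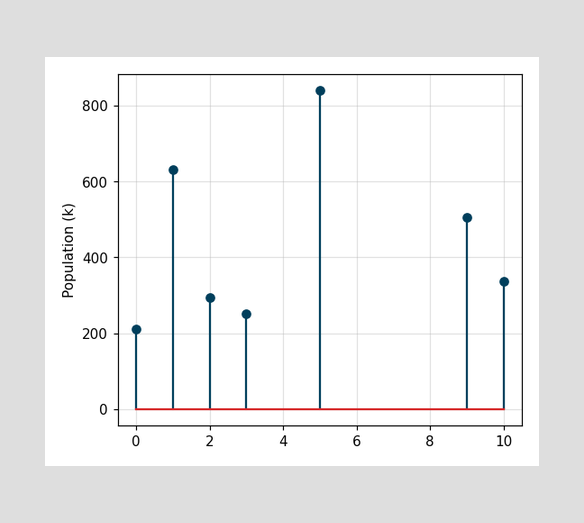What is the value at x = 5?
The stem at x=5 reaches 840k.

840k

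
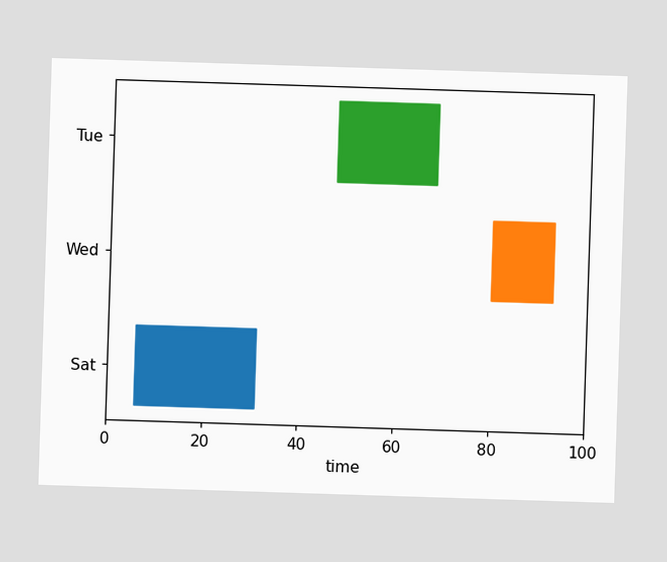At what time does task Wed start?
80

The Wed bar begins at t=80.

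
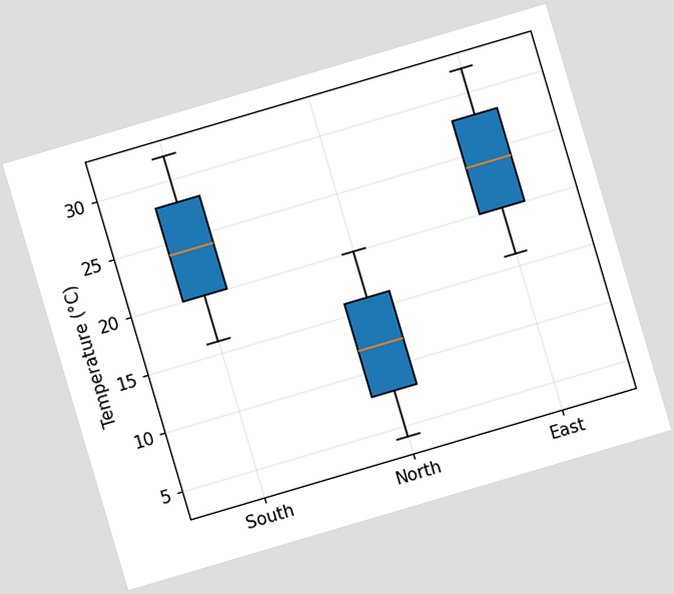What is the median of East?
24°C

The chart is tilted about 16° counter-clockwise. The median line in the East box sits at 24°C.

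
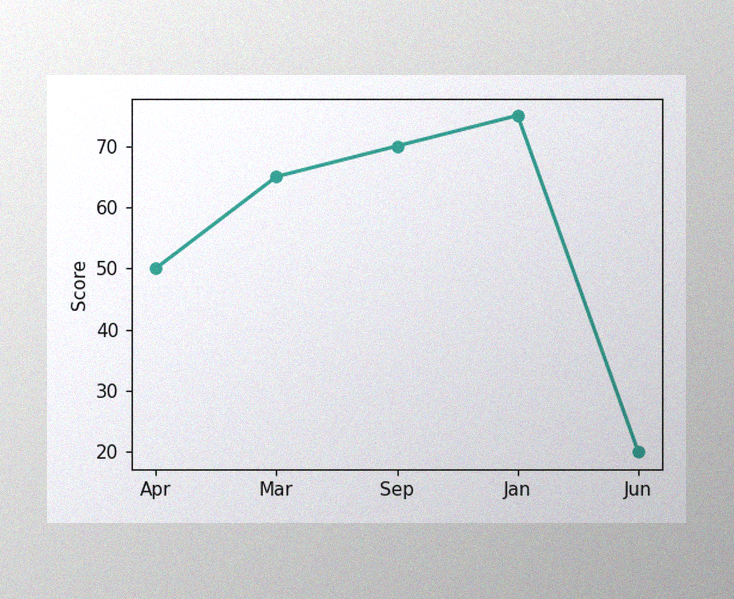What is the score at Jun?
20

The image has some photo noise and uneven lighting. At Jun, the line is at 20.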